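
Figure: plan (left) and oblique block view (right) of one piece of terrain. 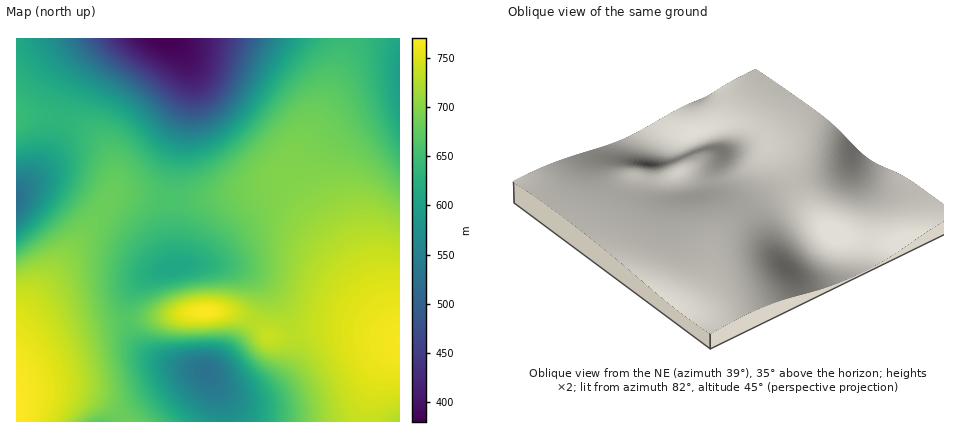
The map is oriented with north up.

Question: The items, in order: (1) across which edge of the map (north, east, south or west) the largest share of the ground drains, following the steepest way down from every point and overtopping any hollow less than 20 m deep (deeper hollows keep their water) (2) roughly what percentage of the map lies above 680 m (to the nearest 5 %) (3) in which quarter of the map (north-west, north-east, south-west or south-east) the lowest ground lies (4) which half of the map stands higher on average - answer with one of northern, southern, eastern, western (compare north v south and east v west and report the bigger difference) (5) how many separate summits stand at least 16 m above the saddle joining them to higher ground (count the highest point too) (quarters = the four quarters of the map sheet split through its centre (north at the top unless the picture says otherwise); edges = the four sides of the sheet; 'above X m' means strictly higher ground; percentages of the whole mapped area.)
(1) Drainage is mainly to the north: more ground falls towards that edge than towards any other.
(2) About 45 % of the map lies above 680 m.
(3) The lowest ground is in the north-west quarter.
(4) The southern half stands higher on average than the northern half.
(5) Counting only tops that stand 16 m proud, the map has 3 summits.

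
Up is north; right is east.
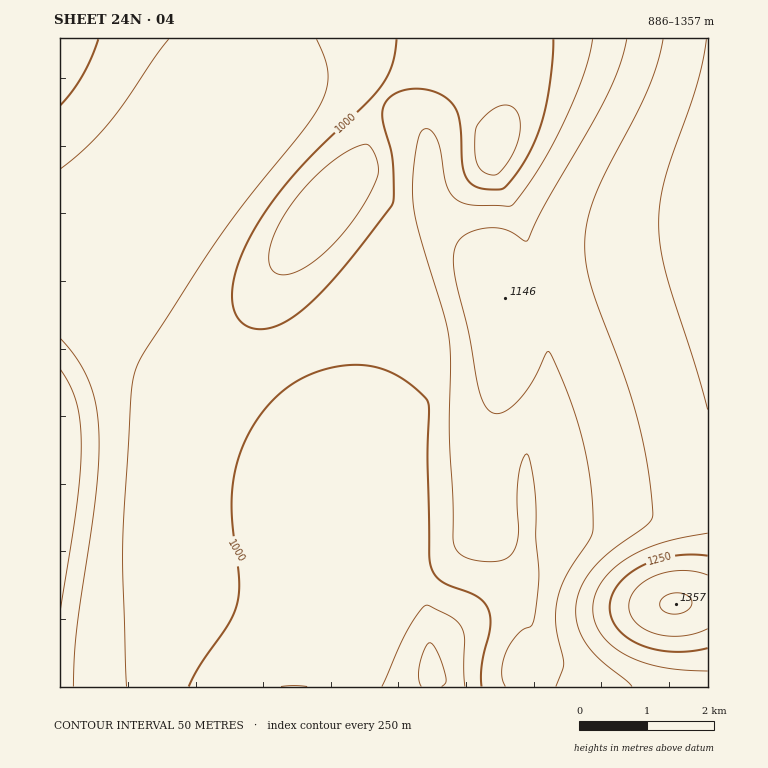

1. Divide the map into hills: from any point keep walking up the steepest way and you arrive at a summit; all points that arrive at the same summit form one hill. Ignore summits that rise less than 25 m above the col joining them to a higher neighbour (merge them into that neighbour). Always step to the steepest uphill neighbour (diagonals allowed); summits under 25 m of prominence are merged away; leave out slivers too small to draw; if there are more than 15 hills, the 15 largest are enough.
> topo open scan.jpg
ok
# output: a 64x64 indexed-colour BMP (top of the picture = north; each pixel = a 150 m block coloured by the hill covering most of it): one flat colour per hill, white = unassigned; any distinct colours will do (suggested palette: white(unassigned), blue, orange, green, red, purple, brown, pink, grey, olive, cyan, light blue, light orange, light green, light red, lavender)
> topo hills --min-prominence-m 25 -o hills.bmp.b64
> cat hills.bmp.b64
<image width="64" height="64" href="data:image/bmp;base64,Qk12CAAAAAAAAHYAAAAoAAAAQAAAAEAAAAABAAQAAAAAAAAIAAATCwAAEwsAABAAAAAAAAAA////ALR3HwAOf/8ALKAsACgn1gC9Z5QAS1aMAMJ34wB/f38AIr28AM++FwDox64AeLv/AIrfmACWmP8A1bDFABERERERERERERERERREREREREREREREREREREREREREERERERERERERERERFEREREREREREREREREREREREREQREREREREREREREREURERERERERERERERERERERERERBERERERERERERERERFEREREREREREREREREREREREREEREREREREREREREREUREREREREREREREREREREREREQRERERERERERERERERRERERERERERERERERERERERERBERERERERERERERERFEREREREREREREREREREREREREERERERERERERERERERREREREREREREREREREREREREQRERERERERERERERERFERERERERERERERERERERERERBEREREREREREREREREUREREREREREREREREREREREREERERERERERERERERERFEREREREREREREREREREREREQREREREREREREREREREURERERERERERERERERERERERBERERERERERERERERERREREREREREREREREREREREREEREREREREREREREREREUREREREREREREREREREREREQRERERERERERERERERERRERERERERERERERERERERERBERERERERERERERERERFEREREREREREREREREREREREEREREREREREREREREREUREREREREREREREREREREREQRERERERERERERERERERFERERERERERCIiIiIiIiIiIhERERERERERERERERERETMzMzMzMzMzIiIiIiIiIiIiERERERERERERERERERETMzMzMzMzMzMiIiIiIiIiIiIRERERERERERERERERERMzMzMzMzMzMyIiIiIiIiIiIhERERERERERERERERERMzMzMzMzMzMzIiIiIiIiIiIiEREREREREREREREREREzMzMzMzMzMzMiIiIiIiIiIiIREREREREREREREREREzMzMzMzMzMzMyIiIiIiIiIiIhERERERERERERERERETMzMzMzMzMzMzIiIiIiIiIiIiERERERERERERERERETMzMzMzMzMzMzMyIiIiIiIiIiIRERERERERERERERERMzMzMzMzMzMzMzIiIiIiIiIiIhERERERERERERERERMzMzMzMzMzMzMzMiIiIiIiIiIiEREREREREREREREREzMzMzMzMzMzMzMyIiIiIiIiIiIREREREREREREREREzMzMzMzMzMzMzMzMiIiIiIiIiIhEREREREREREREREzMzMzMzMzMzMzMzMyIiIiIiIiIiERERERERERERERETMzMzMzMzMzMzMzMzIiIiIiIiIiIRERERERERERERETMzMzMzMzMzMzMzMzMiIiIiIiIiIhERERERERERERERMzMzMzMzMzMzMzMzMyIiIiIiIiIiERERERERERERERMzMzMzMzMzMzMzMzMzIiIiIiIiIiIREREREREREREREzMzMzMzMzMzMzMzMzMiIiIiIiIiIhERERERERERERETMzMzMzMzMzMzMzMzMyIiIiIiIiIiERERERERERERERMzMzMzMzMzMzMzMzMzIiIiIiIiIiIREREREREREREREzMzMzMzMzMzMzMzMzMiIiIiIiIiIhERERERERERERETMzMzMzMzMzMzMzMzMyIiIiIiIiIiERERERERERERERMzMzMzMzMzMzMzMzMyIiIiIiIiIiIRERERERERERERETMzMzMzMzMzMzMzMzIiIiIiIiIiIhERERERERERERERMzMzMzMzMzMzMzMzMiIiIiIiIiIiERERERERERERERETMzMzMzMzMzMzMzMiIiIiIiIiIiIREREREREREREREREzMzMzMzMzMzMzMyIiIiIiIiIiIhERERERERERERERERMzMzMzMzMzMzMyIiIiIiIiIiIiERERERERERERERERETMzMzMzMzMzMzIiIiIiIiIiIiIRERERERERERERERERMzMzMzMzMzMzMiIiIiIiIiIiIhERERERERERERERERETMzMzMzMzMzMiIiIiIiIiIiIiEREREREREREREREREREzMzMzMzMzMyIiIiIiIiIiIiIRERERERERERERERERERMzMzMzMzMyIiIiIiIiIiIiIhERERERERERERERERERETMzMzMzMzIiIiIiIiIiIiIiERERERERERERERERERERMzMzMzMzMiIiIiIiIiIiIiIREREREREREREREREREREzMzMzMzMyIiIiIiIiIiIiIhERERERERERERERERERETMzMzMzMzIiIiIiIiIiIiIiERERERERERERERERERERMzMzMzMzMyIiIiIiIiIiIiIRERERERERERERERERERETMzMzMzMzIiIiIiIiIiIiIhERERERERERERERERERERMzMzMzMzMiIiIiIiIiIiIiERERERERERERERERERERETMzMzMzMyIiIiIiIiIiIiIREREREREREREREREREREREzMzMzMzIiIiIiIiIiIiIhERERERERERERERERERERERERMzMzIiIiIiIiIiIiIiERERERERERERERERERERERERERMzMiIiIiIiIiIiIiIRERERERERERERERERERERERERETMiIiIiIiIiIiIiIhEREREREREREREREREREREREREREyIiIiIiIiIiIiIi"/>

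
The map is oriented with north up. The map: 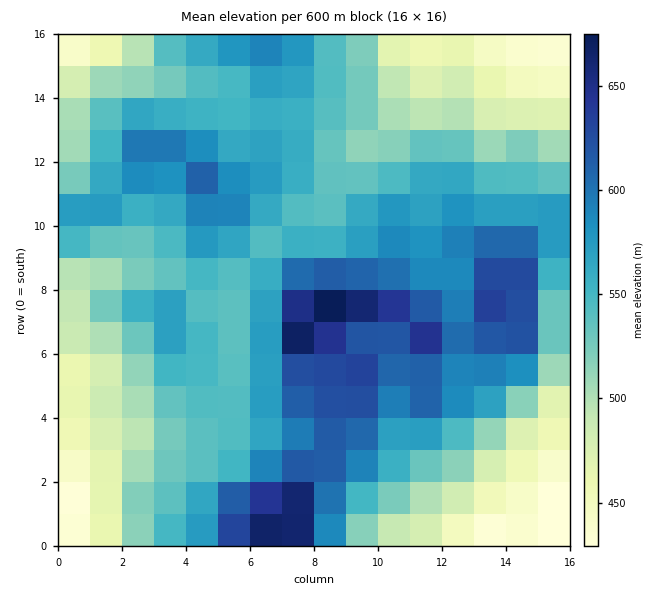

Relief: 420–690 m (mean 550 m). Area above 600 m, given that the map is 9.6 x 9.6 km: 15.6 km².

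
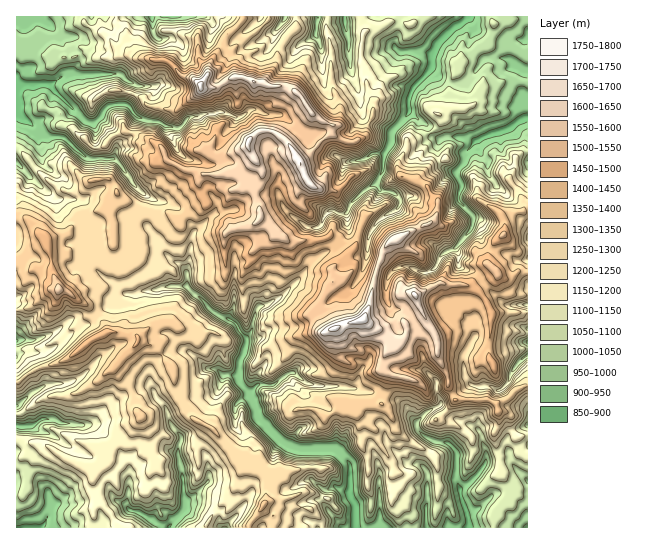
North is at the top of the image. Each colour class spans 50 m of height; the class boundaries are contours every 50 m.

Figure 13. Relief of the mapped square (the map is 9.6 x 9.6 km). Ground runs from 890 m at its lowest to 1790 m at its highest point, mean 1250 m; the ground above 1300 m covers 38.4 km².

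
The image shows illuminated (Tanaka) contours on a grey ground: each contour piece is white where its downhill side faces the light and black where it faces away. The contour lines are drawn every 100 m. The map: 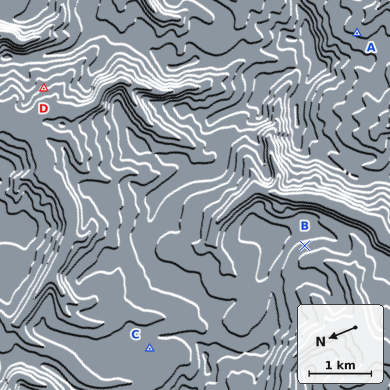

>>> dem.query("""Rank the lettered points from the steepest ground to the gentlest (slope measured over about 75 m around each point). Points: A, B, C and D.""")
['D', 'B', 'A', 'C']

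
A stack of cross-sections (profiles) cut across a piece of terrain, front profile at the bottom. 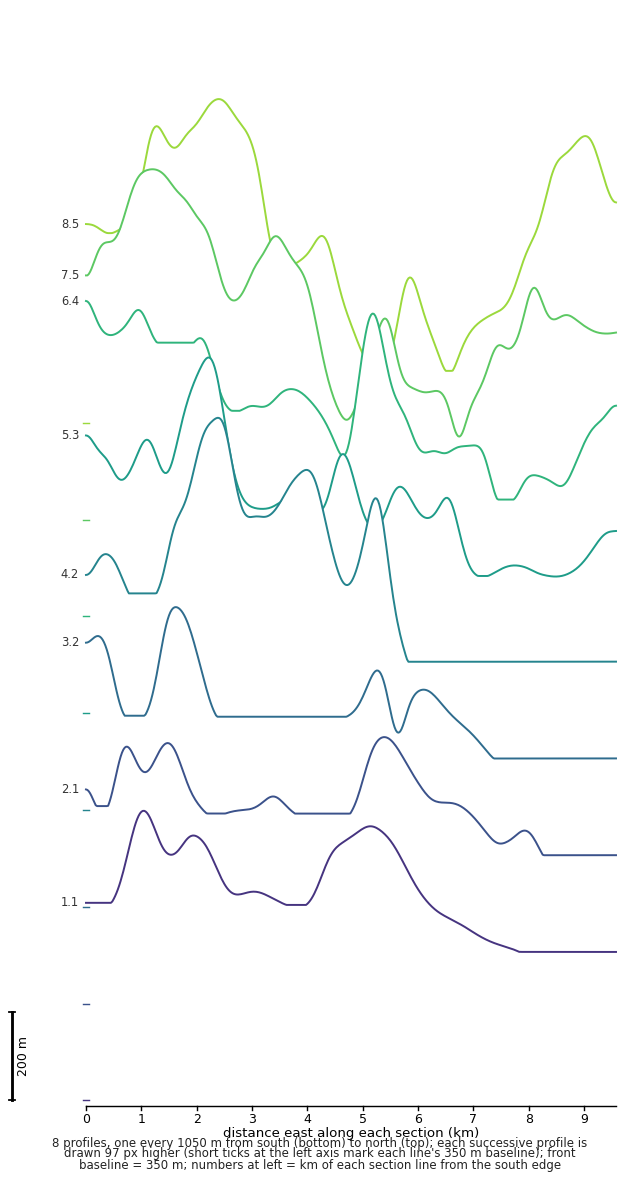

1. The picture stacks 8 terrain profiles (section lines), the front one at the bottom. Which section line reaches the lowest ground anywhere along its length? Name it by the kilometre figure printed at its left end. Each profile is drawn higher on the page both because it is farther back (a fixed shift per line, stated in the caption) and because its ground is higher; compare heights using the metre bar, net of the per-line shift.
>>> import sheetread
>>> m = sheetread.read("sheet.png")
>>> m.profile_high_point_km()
8.5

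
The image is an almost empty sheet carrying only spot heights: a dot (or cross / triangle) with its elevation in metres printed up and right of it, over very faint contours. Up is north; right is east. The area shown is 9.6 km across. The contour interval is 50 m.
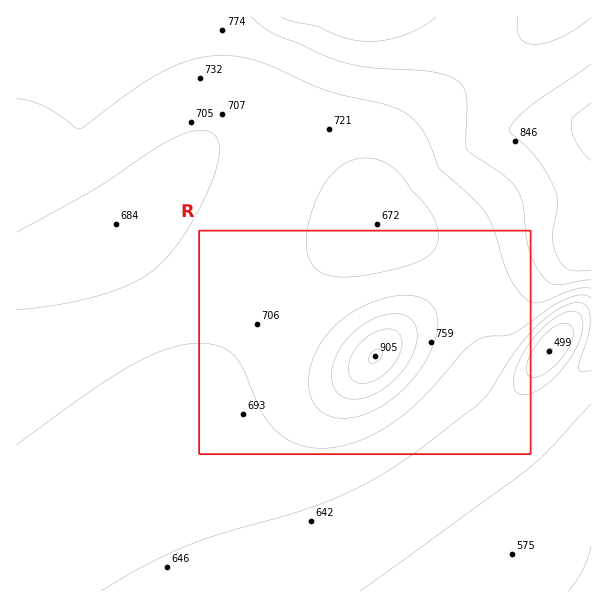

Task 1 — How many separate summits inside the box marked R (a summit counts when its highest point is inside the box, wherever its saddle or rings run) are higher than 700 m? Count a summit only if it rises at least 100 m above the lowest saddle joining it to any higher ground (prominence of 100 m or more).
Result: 1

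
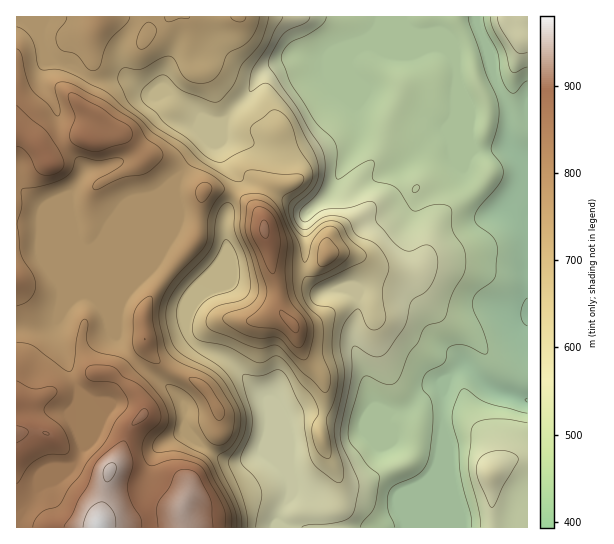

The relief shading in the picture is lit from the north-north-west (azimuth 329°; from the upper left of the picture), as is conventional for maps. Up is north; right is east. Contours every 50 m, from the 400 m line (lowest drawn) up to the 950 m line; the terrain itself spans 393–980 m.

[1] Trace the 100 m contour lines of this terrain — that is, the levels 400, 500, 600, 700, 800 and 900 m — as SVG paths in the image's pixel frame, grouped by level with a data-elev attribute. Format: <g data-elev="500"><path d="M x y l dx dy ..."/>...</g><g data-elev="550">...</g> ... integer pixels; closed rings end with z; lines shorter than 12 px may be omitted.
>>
<g data-elev="400"><path d="M527 326l-4-4-2-8 2-9 4-7"/></g><g data-elev="500"><path d="M360 527l3-5 11-15 5-29-1-4-12-11-15-19-2-6 1-19 11-37 2-5 3-1 20 8 7 0 4-2 4-7 8-21 9-12 6-13 5-4 12-3 5-5 6-23 12-21 2-15-3-11-11-17 0-19-3-5-14-1-17 6-5-1-18-23-6-3-12-2-4-3 1-16-1-3-8 2-24 16-4 1-1-6 1-20-2-10-4-6-16-15-22-35-12-29 2-7 6-7 29-16 6-6 2-5"/><path d="M527 423l-20-4-17 0-12 3-6 5-3 42 10 42 2 16"/><path d="M412 191l2 2 3-1 2-3 0-3-2-1-3 1z"/><path d="M490 17l2 10 13 23 6 21 4 2 12-6"/></g><g data-elev="600"><path d="M256 527l6-29-1-8-6-12-12-12-2-5 1-7 9-20 1-12-1-11-8-28 0-8 3-1 15 2 17-6 7 4 18 37 2 22 7 28 5 6 16 13 5 3 3-1 2-4 0-9-7-26-2-13 10-52 0-11-4-20 1-14 5-12 8-10 4-2 3 2 5 14 4 4 7 1 6-5 3-8-4-27 7-21-2-10-8-11-6-6-16-7-3-4-4-9-4-4-11-2-9 0-7 4-10 8-4 2-6-3-4-6-2-8 2-7 16-15 6-10 2-11-3-12-22-44-21-27-4-3-4-1-14 8-1 0-1-2 4-20 14-22 16-30"/></g><g data-elev="700"><path d="M242 527l-1-10-2-10-18-38-3-11 1-4 11-7 7-10 4-15-2-12-12-24-8-10-9-7-27-14-9-9-4-9-4-18 0-9 3-9 10-18 30-32 4-9 2-20 3-10 5-8 7-1 4 7 1 23 12 29 3 27-3 6-4 4-24 6-7 5-5 8 0 8 6 5 41 16 8 1 11-3 5 1 24 26 11 9 9 10 4 1 3-5 2-9-8-24 0-31-3-5-10-9-5-7-3-8 0-10 1-4 3-3 16-3 20-11 6-6 1-7-12-21-4-3-6 0-6 4-8 9-5 19-3 4-3-4-3-16-12-23-5-18 2-6 17-10 3-6-2-4-4-1-20 0-27-4-5 1-3 8-2 2-11-2-28-17-19-18-26-16-24-21-6-8-9-21 2-7 3-3 18 1 20-11 8-2 5 3 8 15 7 7 10 2 11-1 9-9 9-19 15-8 8-8 6-11 2-10"/></g><g data-elev="800"><path d="M232 527l0-10-3-10-24-45-7-4-19-6-21 1-5-3 0-4 1-5 12-12 2-7 0-8-4-11-14-18-24-25-8-3-20-5-8-5-3-8 1-14-2-6-4 2-2 5-4 13-2 25-1 5-3 2-7-2-29-23-8-3-9-1"/><path d="M217 419l2 2 3-2 3-8-14-22-4-6-6-4-7-2-5 1 2 4 14 16z"/><path d="M154 363l5 0 1-2-7-39 0-23-3-3-9 6-6 9-2 32 1 7 4 5z"/><path d="M297 347l4 0 2-3 3-9 1-8-2-8-13-16-4-9-3-21 2-27-1-11-7-17-6-10-11-7-11 0-2 1-2 4-2 25 11 26 10 28 1 8-5 12-14 13-2 4 7 4 20 2 6 2z"/><path d="M17 306l8-3 5-4 4-6 2-7-3-11-10-16-3-9-3-27 5-16 0-18 23-4 18-7 8-7 4-12 3-2 20 3 20-2 5 2 0 3-4 4-24 14-2 6 2 3 28-13 23-4 14-11 3-7-3-6-13-10-8-13-5-5-29-20-34-17-9-2-6 3-1 5 5 20-1 5-2 1-9-11-17-16-5-14-5-21-4-5"/><path d="M200 202l5-1 6-10 0-5-4-3-6 0-5 6 0 6z"/></g><g data-elev="900"><path d="M142 527l-1-9-8-13-5-12 0-10 5-21-6-18-4-3-10 6-16 15-10 24-8 12-7 16-8 13"/><path d="M213 527l-1-22-3-10-12-21-4-3-8-2-6 1-4 3-6 14-11 15-2 8 2 17"/><path d="M17 443l7-5 4-5-2-4-9-3"/><path d="M44 434l3 1 2-1-4-3-2 2z"/><path d="M132 425l5-1 9-6 2-4-1-4-2-1-4 2-8 10z"/><path d="M264 238l4-1 1-7-2-7-4-3-2 3-1 7 1 4z"/></g>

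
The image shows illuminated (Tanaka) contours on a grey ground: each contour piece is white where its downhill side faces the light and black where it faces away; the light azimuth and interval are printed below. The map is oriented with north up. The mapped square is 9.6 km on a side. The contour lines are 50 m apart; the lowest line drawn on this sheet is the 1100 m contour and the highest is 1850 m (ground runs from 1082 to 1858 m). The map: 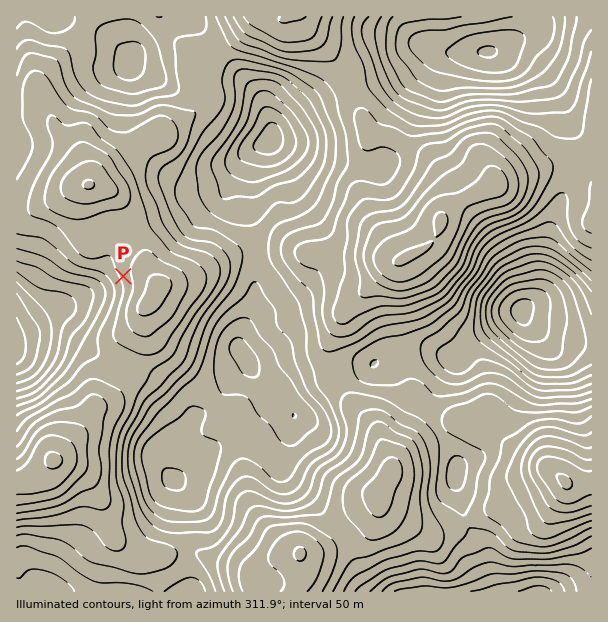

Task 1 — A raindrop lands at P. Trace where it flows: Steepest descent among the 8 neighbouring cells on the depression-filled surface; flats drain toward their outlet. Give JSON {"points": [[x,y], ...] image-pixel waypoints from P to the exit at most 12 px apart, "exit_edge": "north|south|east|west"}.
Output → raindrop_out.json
{"points": [[123, 276], [111, 285], [99, 290], [87, 294], [75, 302], [63, 305], [51, 312], [39, 324], [27, 332], [17, 332]], "exit_edge": "west"}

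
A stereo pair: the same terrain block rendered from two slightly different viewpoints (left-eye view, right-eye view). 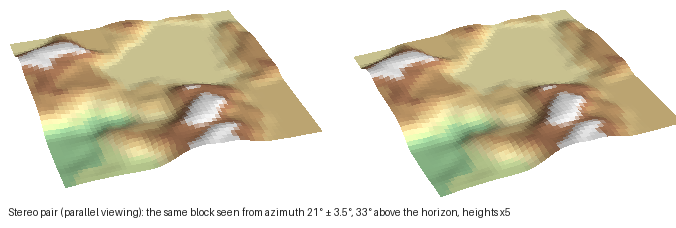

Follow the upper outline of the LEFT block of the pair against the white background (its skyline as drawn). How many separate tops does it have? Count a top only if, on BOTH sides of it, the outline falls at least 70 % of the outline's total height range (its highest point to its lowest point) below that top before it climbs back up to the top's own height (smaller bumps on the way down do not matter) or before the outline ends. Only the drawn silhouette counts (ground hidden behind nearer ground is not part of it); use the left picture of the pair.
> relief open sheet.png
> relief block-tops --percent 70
0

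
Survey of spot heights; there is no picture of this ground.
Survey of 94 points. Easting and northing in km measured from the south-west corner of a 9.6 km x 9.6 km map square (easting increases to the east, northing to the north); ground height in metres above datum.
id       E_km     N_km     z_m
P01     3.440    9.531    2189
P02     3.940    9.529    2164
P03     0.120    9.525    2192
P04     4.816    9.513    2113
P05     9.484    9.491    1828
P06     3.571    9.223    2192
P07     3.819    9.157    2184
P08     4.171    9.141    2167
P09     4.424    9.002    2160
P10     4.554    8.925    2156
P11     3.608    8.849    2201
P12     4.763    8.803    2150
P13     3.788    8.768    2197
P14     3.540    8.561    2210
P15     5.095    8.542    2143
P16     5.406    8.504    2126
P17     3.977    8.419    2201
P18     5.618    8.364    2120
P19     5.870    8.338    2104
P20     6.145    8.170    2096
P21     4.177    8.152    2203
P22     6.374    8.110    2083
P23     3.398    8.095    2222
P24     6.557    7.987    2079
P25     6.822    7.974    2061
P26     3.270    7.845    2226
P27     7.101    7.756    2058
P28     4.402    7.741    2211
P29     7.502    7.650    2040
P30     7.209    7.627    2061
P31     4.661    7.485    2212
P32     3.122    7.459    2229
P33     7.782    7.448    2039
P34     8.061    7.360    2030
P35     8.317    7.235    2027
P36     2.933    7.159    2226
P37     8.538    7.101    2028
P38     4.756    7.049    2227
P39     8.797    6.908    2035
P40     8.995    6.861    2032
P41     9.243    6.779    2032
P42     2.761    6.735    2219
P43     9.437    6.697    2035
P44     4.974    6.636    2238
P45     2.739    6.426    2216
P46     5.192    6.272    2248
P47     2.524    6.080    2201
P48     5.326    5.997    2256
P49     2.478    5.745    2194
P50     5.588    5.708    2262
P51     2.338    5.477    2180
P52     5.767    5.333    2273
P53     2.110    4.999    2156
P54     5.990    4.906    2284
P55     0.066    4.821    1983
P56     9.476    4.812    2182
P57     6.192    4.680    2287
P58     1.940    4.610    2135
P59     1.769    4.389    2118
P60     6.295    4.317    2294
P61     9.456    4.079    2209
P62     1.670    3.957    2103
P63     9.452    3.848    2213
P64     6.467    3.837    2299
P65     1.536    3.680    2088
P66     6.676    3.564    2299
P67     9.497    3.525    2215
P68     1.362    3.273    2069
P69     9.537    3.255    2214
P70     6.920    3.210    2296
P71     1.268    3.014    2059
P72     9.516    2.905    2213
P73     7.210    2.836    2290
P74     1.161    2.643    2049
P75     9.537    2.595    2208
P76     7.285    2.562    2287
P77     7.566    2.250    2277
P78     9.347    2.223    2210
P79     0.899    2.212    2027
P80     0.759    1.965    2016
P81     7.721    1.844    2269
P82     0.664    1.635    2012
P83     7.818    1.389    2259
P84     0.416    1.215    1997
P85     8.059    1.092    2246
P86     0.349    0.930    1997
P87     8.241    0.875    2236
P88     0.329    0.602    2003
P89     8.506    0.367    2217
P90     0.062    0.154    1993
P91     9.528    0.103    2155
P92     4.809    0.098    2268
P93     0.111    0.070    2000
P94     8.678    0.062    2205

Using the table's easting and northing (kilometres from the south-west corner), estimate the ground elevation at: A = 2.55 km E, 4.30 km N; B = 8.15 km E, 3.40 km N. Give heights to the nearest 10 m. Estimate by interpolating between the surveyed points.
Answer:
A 2180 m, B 2260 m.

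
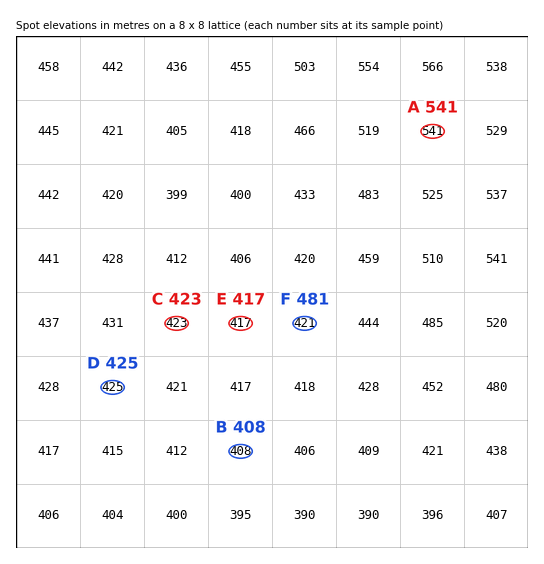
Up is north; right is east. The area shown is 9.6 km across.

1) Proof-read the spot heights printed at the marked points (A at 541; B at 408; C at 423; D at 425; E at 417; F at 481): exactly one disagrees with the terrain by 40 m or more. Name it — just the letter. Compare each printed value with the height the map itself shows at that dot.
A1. F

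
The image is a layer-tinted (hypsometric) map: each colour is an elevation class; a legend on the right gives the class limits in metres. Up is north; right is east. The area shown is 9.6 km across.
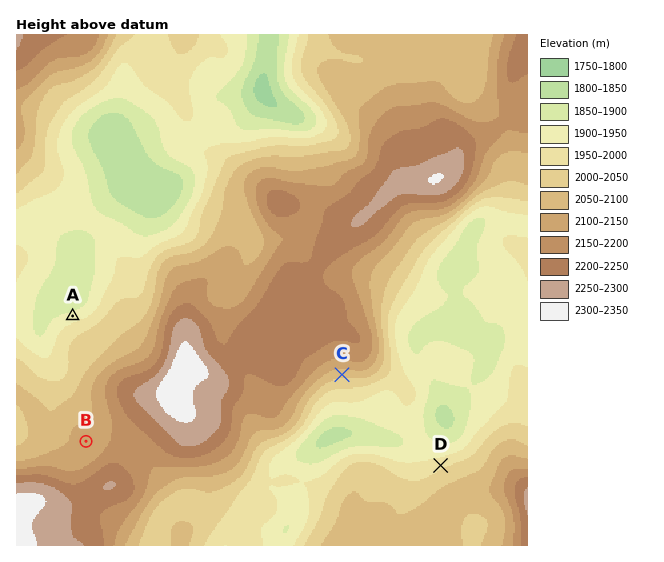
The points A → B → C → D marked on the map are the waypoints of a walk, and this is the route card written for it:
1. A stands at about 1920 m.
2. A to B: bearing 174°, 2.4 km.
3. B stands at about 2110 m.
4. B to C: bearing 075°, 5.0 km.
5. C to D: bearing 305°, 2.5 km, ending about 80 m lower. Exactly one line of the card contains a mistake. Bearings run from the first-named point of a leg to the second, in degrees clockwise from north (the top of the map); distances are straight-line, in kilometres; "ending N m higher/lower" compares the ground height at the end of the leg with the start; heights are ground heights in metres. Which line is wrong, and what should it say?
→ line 5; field bearing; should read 133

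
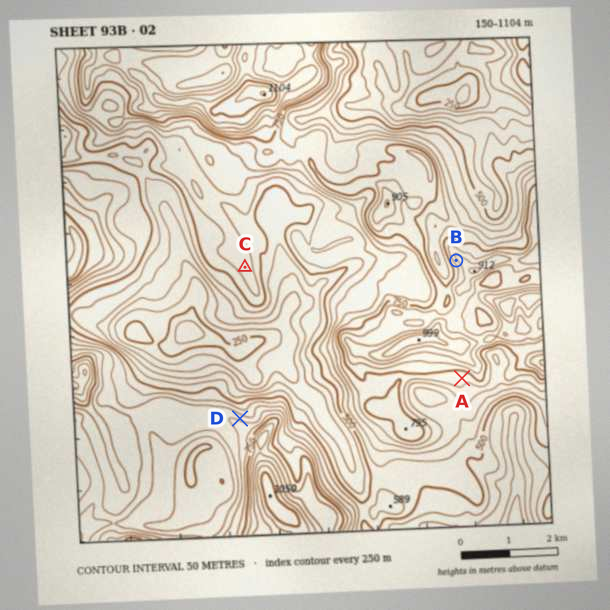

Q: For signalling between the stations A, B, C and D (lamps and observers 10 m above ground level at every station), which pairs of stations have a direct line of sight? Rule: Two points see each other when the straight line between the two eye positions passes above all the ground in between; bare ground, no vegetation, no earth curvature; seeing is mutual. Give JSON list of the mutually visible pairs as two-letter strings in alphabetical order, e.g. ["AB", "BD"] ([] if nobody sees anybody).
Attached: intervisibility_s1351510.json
["BC", "CD"]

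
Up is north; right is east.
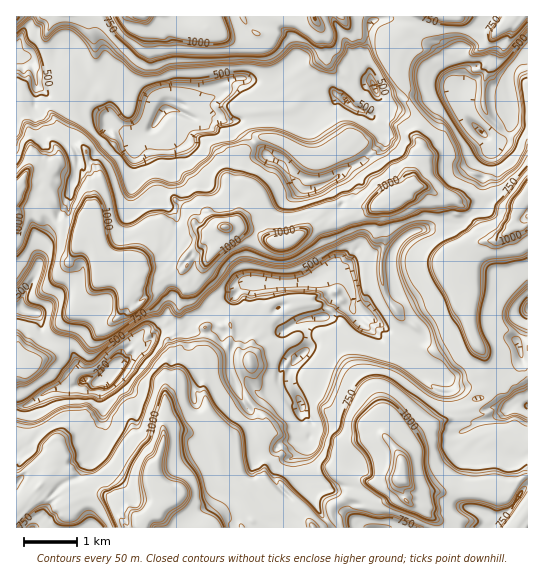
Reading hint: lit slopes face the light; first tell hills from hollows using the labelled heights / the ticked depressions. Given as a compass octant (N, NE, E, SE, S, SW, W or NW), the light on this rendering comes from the NW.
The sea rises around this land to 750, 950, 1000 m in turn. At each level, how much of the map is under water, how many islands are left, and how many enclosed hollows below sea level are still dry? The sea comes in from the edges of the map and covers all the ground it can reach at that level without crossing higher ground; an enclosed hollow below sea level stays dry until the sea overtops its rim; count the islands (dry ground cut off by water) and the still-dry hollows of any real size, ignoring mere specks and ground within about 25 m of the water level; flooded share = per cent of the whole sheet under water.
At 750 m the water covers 62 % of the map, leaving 0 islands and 0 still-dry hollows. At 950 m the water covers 89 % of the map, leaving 5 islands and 0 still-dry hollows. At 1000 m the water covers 90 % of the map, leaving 5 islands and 0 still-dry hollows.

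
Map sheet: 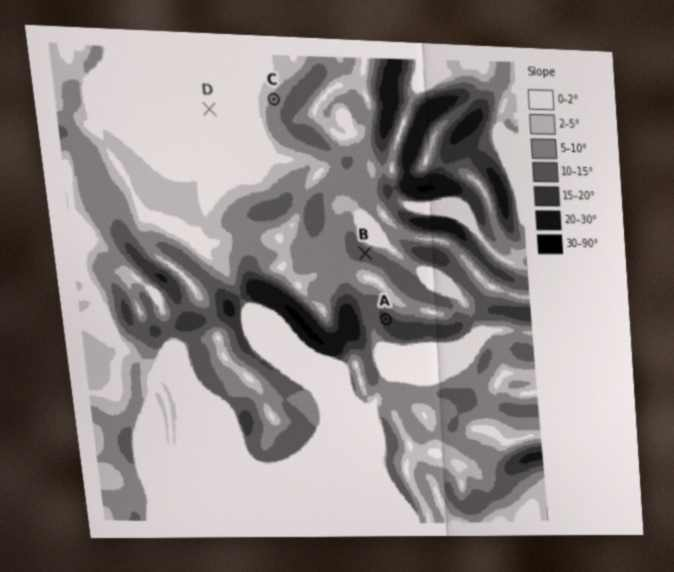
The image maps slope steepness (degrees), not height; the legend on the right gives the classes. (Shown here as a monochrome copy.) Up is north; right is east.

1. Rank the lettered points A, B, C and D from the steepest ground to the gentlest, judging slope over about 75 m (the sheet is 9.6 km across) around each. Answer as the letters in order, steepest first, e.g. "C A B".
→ A B C D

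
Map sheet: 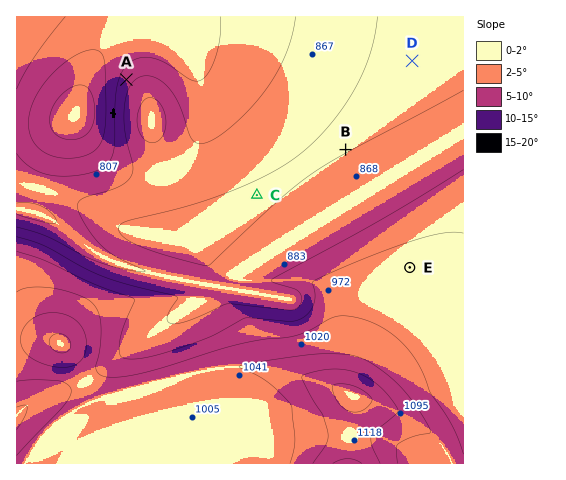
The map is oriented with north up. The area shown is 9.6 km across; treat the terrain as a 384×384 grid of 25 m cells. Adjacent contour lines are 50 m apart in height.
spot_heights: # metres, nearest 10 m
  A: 830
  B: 900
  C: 910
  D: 920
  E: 960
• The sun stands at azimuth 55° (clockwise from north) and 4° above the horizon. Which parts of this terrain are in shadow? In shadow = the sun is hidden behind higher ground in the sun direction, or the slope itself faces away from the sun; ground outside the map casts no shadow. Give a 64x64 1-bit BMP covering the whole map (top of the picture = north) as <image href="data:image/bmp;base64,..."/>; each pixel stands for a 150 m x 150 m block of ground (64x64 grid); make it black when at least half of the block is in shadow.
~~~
<image width="64" height="64" href="data:image/bmp;base64,Qk0+AgAAAAAAAD4AAAAoAAAAQAAAAEAAAAABAAEAAAAAAAACAAATCwAAEwsAAAIAAAAAAAAA////AAAAAAAAAAAAAAAAAAAAAAAAAAAAAAAAAA+AAAAAAAAAH+AAAAAAAAAf8AAAAAAAAB/8AAAAAAAAH/8AAAAAAAAf/wAAAAAAAD/+AADgAAAAf/wAAPgAAAA/+AAA/gAAAB/wAAD/AAAADwAAAP8AAAAAAAAA/gAAAAAAAAD+AAAAAAAAAHwAAAAAAAAAMAAAAAAAAAAAAAAAAAAAAAAAAAAAAAAAAAAAAAAAAAAAAAAAAIAAAAAAAAAD4AAAAAAAAA/wAAAAAAAAP/AAAAAAAAD/4AAAAAAP/AAAAAAAAP/wAAAAAAAH/+AAAAAAAB//wAAAAAAAf/wAAAAAAAD/gAAAAAAAAf4AAAAAAAAD+AAAAAAAAAfwAAAAAAAAD8AAAAAAAAAfgAAAAAAAABwAAAAAAAAAAAAAAAAAAAAAAAAAAAAAAAAAAAAAAAAAAHwAAAAAAAAB/4AAAAAAAAP/wAAAAAAAA//gAAAAAAAD/+AAAAAAAAf/4AAAAAAAB//AAAAAAAAD/8AAAAAAAAP/wAAAAAAAA/+AAAAAAAAB/4AAAAAAAAD/gAAAAAAAAP+AAAAAAAAAfwAAAAAAAAA+AAAAAAAAAB4AAAAAAAAAAAAAAAAAAAAAAAAAAAAAAAAAAAAAAAAAAAAAAAAAAAAAAAAAAAAAAAAAAAAAAAAAAAAAAAAAAA=="/>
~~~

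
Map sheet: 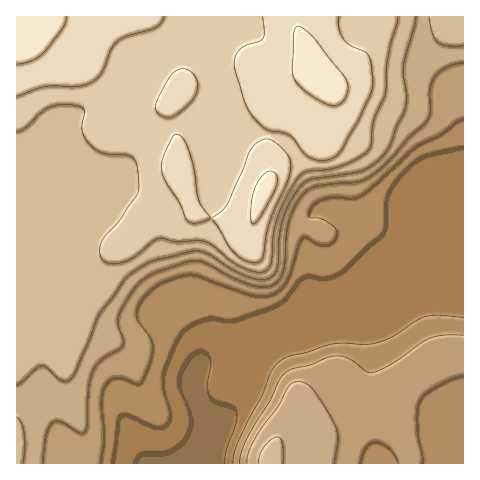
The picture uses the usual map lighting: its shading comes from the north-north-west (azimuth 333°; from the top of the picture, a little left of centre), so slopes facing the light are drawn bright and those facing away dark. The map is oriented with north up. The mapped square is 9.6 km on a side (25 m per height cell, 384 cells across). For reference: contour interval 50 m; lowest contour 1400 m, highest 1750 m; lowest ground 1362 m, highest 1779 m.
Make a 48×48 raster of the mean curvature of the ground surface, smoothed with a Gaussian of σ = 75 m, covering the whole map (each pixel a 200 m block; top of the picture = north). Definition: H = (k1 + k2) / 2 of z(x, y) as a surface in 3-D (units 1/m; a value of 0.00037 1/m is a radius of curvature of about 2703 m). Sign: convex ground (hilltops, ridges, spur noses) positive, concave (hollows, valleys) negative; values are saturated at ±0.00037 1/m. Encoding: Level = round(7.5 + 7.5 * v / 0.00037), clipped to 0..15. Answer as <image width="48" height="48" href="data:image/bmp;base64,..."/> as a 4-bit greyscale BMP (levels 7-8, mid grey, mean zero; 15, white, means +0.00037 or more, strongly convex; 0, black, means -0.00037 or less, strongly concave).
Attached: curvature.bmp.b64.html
<image width="48" height="48" href="data:image/bmp;base64,Qk32BAAAAAAAAHYAAAAoAAAAMAAAADAAAAABAAQAAAAAAIAEAAATCwAAEwsAABAAAAAAAAAAAAAAABEREQAiIiIAMzMzAERERABVVVUAZmZmAHd3dwCIiIgAmZmZAKqqqgC7u7sAzMzMAN3d3QDu7u4A////AMllVou4Q0VmZlVDSv/8l3iZhlZmeJqYd8llVYvJVEVnh2ZSJ9/8l3ial1VmeJmHd8llRozaZEV5qYdjA579qHial2VmeZh2d8llRpzJUzWLuodjAFvuuYiamGZ4mpdmZ7llV6y3M0e9yndkECfOypmZh3eKu5ZVZ5hlaLyVI3rNuGZmUySMyoiIdmiauoZVZ4hlabtzJZzblkV5hjFJzJd3ZWeImYZlVodVerpjJqy5ZDWKqFEn37d4ZVZneIdlVYZWi7hTNpunQjWKqWMm3+mallZ3eJmGVJdWrLdURpqXUzR5mHVGvtq9yXeIiKupdadWrbdVZ5qoZDRoiHZVeYi//JmZiJvNublmnLhniaqphkNXd2ZmZUSM25iZmIrO3Ll2m7l4m7upl1RXd2ZmZTNGh2Z3iImszJh3irl3mqqYmGVoiHVWd2Q0RERVZ4iZmXd3iqqHeHdniYZomXZVeIZVVVVEVniHd3d3iaqGZURFeZh3iYZUV4h2Z3ZlVWd2Znd3iJmYdTI0aKl3d3dlRXh3d4d2Znd2Znd3eImqqFMjR5mGVVVnU0Z2d3d3iHd3dnd3d4mrunUzNHh1MzWKciRnZ3d4iHd3d3d3d3iZmHZTIjVTI1jfoxR4dmZ4iHd3iHd3d3iIh3ZmUxIjR6//syWJh1VoiHZ4iId3d3eJq6h5ljElnf//kiaamGVomHZ3iIh3d3eL3tl5umNIz//8UTeaqXZomHd3d4iId3eK3uuIq5Z5zv/pMDeaqoZomXdnd3eId3d4m8yHnMqZqs7pIDiqqpd4mHd3d3d4d3ZmaLuWe9ypiL/6IBeZmph4iHd3iHd3d3ZlZ5l0WsuYdp/8QAV3eZh3h3d4iHd3d3dmZ4hTWbl2ZY3/cAFEV4dmd3d3iHd3d3d3d3dUe6dmVYz/swABJGZVZnd3d3d3d3d3dmdmrKdWVXv/+BABE2ZDRWZnd3d3d3d3dmZ5zaZmZWnv+1NVVplTI0VWZnd3d3d3dVaK3ZZmZVe+6njMqr2mMjNFZnd3d3eHdlV6y4ZnZmerl3v/2r77dDNFZnd2Z3iIdlVYqoZnd3iYZGrv2Yz/t0RWd4d2Z4iZmHZXmYd3h3d2Q2nNuGi9uXd4d5hmZ4mqqZd3iId3d2ZlRXm6mHZ4mZmZdphlVniZmZiIh3d3dmZ3Z4mYmpdVeqqpdZhkRFZ3iJmYh3d3dmeZmIh4m6dUaamZdphlRERFeJmZmId3dnirmHd4q6l1eZd4iJiHd3VFaJiJqph3dniql3eJqruoeIZWiYiImrqGZ3Z4qph3ZmiZh3iaqry4Z4ZVd3d4ms24VVVoqph2ZomZh4q6maunRXdUVYh3eKzJVERXmZh2aJqod6y6iJqnRGd1Q6qXZXm5ZERWiId2eKqGZ6y4d4q5ZFeIZbqYZVepdVVWd3d3eIhkWLuXZmipdVaJmZmZdlaJh2Z3d3d3d3ZEebqHVFaJdUV5vHial2Z4mZmIh3d3d2VWipiHVEablkRpq2ebuXZomqqYd3d3d2Znmod3VFjNt0Romg=="/>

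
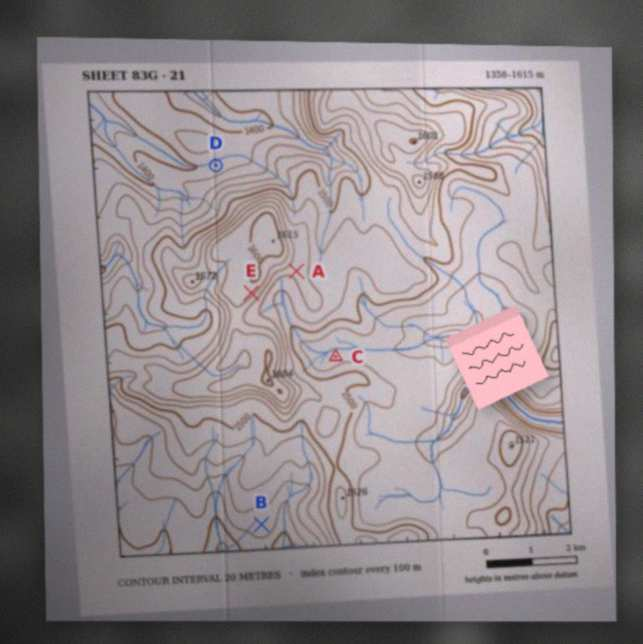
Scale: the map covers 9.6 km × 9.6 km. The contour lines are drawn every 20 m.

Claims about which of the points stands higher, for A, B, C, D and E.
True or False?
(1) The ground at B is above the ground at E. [False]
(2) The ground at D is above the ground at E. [False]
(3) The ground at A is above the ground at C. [True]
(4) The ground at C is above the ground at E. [False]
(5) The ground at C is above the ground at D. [True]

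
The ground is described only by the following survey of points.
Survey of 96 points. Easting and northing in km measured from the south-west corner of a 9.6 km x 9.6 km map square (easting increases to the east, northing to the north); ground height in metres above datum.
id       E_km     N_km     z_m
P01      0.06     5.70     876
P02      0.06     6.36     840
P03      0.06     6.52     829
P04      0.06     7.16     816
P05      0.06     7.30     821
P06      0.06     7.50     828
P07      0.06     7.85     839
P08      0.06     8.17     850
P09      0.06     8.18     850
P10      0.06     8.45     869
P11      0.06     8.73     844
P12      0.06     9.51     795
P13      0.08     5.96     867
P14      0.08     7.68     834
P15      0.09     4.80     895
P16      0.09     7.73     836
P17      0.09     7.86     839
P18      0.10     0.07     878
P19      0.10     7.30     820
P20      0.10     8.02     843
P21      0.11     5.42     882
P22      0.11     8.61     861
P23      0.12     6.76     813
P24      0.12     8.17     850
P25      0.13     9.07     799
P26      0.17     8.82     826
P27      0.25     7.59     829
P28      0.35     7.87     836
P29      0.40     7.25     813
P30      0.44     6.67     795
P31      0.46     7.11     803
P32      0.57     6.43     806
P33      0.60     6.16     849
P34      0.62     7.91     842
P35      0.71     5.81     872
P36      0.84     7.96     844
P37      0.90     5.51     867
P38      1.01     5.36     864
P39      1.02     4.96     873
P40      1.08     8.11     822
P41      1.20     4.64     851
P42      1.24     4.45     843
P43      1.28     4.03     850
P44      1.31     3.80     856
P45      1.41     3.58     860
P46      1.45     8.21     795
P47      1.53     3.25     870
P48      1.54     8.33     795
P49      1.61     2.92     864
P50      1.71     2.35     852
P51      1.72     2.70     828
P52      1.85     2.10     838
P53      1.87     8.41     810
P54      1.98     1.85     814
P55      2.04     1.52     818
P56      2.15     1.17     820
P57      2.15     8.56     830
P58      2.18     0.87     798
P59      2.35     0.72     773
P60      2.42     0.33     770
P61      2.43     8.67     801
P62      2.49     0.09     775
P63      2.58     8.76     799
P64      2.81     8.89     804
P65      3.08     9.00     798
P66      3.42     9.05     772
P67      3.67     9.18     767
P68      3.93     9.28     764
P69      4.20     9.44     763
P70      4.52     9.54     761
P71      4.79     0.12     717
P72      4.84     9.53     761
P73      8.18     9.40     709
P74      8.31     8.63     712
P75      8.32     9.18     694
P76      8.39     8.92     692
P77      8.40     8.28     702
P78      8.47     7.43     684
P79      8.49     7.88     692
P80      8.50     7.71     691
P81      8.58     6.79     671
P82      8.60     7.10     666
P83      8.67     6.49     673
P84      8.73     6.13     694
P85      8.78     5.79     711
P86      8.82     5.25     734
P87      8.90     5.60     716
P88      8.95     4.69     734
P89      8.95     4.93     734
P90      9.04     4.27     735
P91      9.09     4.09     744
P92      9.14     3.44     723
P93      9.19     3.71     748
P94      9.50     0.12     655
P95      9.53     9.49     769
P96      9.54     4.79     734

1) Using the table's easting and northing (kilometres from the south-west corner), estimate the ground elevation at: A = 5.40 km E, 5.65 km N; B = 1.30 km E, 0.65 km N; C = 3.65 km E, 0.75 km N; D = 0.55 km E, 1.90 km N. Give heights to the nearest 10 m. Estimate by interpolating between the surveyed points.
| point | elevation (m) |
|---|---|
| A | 750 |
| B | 810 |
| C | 750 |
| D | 830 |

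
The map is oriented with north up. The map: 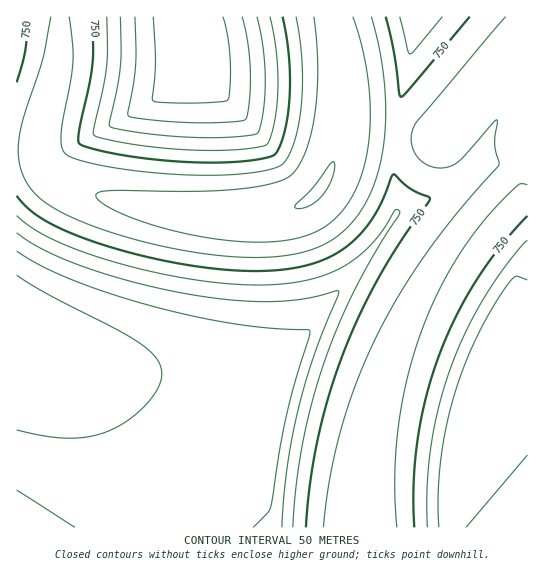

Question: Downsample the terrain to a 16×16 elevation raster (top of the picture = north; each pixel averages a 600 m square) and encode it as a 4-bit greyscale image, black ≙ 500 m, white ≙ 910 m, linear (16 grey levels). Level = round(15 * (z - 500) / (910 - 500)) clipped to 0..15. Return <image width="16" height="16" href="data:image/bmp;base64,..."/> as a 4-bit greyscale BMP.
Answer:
<image width="16" height="16" href="data:image/bmp;base64,Qk32AAAAAAAAAHYAAAAoAAAAEAAAABAAAAABAAQAAAAAAIAAAAATCwAAEwsAABAAAAAAAAAAAAAAABEREQAiIiIAMzMzAERERABVVVUAZmZmAHd3dwCIiIgAmZmZAKqqqgC7u7sAzMzMAN3d3QDu7u4A////AEMzMzRqzJVWMzMzM2rMlVYiIiMzWcyVVREiIjNJvKZVERIiIzi8p1UREiIzNqu4VREiM0RFm7plI0Vmd3Z6u4ZGeaq7uoi7p4q83e7tuJu6vN3d3e/ZmrvLqpmZvuu7vLt1VEWt67y8u4QhJJ3rq8yrlSAUneuKvKuVECWd2nmr"/>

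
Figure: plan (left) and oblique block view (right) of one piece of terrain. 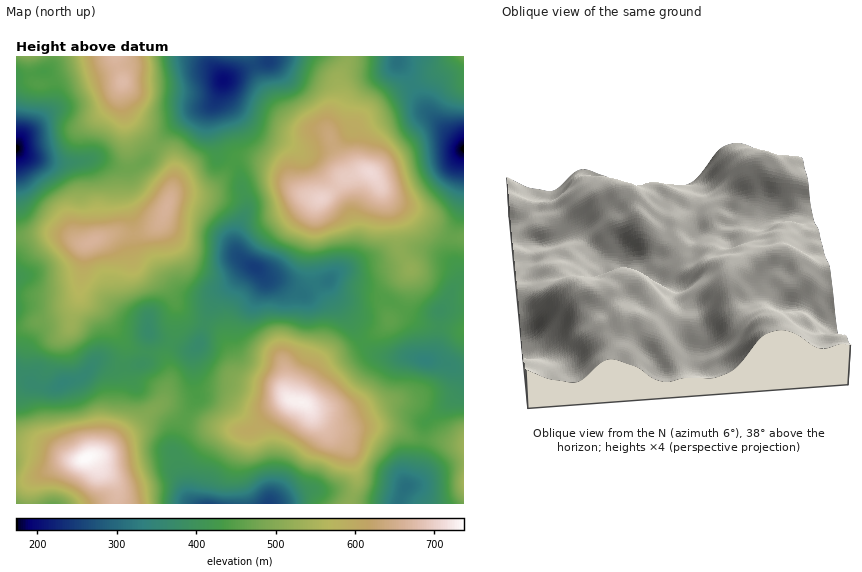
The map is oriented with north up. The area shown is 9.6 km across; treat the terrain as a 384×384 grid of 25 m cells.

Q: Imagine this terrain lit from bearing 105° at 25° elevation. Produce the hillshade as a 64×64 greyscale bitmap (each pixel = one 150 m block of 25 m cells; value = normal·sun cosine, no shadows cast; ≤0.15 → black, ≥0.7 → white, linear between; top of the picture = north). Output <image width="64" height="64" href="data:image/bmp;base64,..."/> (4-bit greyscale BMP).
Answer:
<image width="64" height="64" href="data:image/bmp;base64,Qk12CAAAAAAAAHYAAAAoAAAAQAAAAEAAAAABAAQAAAAAAAAIAAATCwAAEwsAABAAAAAAAAAAAAAAABEREQAiIiIAMzMzAERERABVVVUAZmZmAHd3dwCIiIgAmZmZAKqqqgC7u7sAzMzMAN3d3QDu7u4A////AGirqGQzRWaJvO//7LqZiImauXZCIkQzR6zu25ZVVDMzZ5qoZURWd4q97//sqIh4mavKhkM0VUNFnO7cp2VUIRJWiZh2VWeIms3u7duYd3iJrMuGVEZlREWM7tyoZVMgADRnh2ZmZ5mrzd7cuoh3d4mry5dkVnVVZoz/7Kh2VCEAI0VmZmd4mrzd3cuYiId2eJu6mHVWdlZ3nf/sqHdkMhAjNERFZ4iavd3dyoh3d3Z4mrqYdUZ2Vnm+/+24d3VDIkRDMzRWiJrN7u25h3d3ZmeJu5hlRndneb7+7bmHdVRDVEMjREVoms3u7bmHZmZmZnmrmGVFZ3iJve7duYh2VURVRDNERFeJvN7tuYdlZlVWeaqYZVVmiJms3dy5iHZVRFVUQ0REVnirzdy6h2VVVFZ4mZdlVneJmazN3KmYdlVEREVEMzRFZ5q7u7qHZURERneIh2VWiJmZq7zMupl2VUNERFQzM0RWiZmqqYhlRERFVndmZWeJmZmqu8y6qYZlREREVUQzNGZ3iImpmHVEREREVVVmZ4qqqqq7u6qZmHZVVUVVVEM0Zmd2Z5mZhlRERDNERGd4maqqqru6qZmZl2ZmVmVVQzRmd3ZWeZmXZUREMiI0Z3iZmaqqu6mZmZqph3d3dlVUNFZ3dkVomZhlRFQyERRneJmZqpmqmImYmqmIiHiIZlU0Vnd2RGeZl2VVVTIQFGeImZmqmZmYeIiJqYiIeJmHdkRWd3ZUV5mXZUVlMhAUZ4iZmaqpmYd3d4iYiIh3iZiIZVZ3dlRWiZdURWZCESRniJmaq6mIiHd3d4h3eId4iZmGVniHZUaJh1Q0ZkIRFHiIiaq7qZmZh4h2d3d4h3eJq5dmeIh2VomHVDRWQhEkeZiJq7upmZmZiHZndnd3Z5q7qHZniHZnmZdUNGZCESR5mIiru6mZmqmYh3dmd2Vnmry5h3iZhmeJmGRFZkIRJHiHeIq6mImaqpiIdmZ3ZVZ5vLqIiaqGVompdEZ2UxEkZ3ZniamHeJmqmZh2Znd2VWisupiaqoZWeJmFVndkISRndlZ4mHZniaqZmHZVVndlV5u6mZq7llZ4mYdmd3UyNGd2VXeHZlZ4mZmZdlVFZmVXmqqqqruWVnial2Z4hkNFVnZVZ2ZmVWeJmal2ZUVVVVaJqqu7u5dVeaqYd4iXVWZmZlVWZVVWZ4iaqYZmVVVEVnmqqqu7qGZ5q6h3iJh2Z2Z2VVZVVVZ3eIq6l2ZVZURFeaqpmrupiIm7qYiImYZmZ3dlZVVEVnd3iauoZlVVREVoqpmZq7qZmry6mYiZl2VWd3dlRERWdniJq7l2VVQzRGiZmIiau6mZvMuqmYmHZVVniHUzRFVmZ5mruodmVDM0aJmYiJq7qpms3LupmIdmVWeJhkM0RVVniqu6mHdkMzRYmpiHiruqqazdzLmYdmVVaJmYZDNFVVaKu6qYZmVDNFiamIiKqqqqvO7sqYh2ZUVomql2REVVZ4mqqYhmZUM0V5qZmZmpmaq97/25d2ZlVWiaqYdlVVV4iaqZiGZUQ0RniamZiZmZq87//bhlVWVWZ5u6mHd2ZniZmpiIZUMzRWZ4mZmIiZmr3v/tuFREVVZnm7uph3iHiZmqmIdUMjNFZmeImId4mrze/+ynUzREVmeKu7qXeJmZmqqpd0MhI0VmZmd4dmaJvN7u7KhTMzNFZoq7uph4mZqqqqqHQxEjRWZmZWdlVnm83d7cuWMSIzRWiruqmHiJq7u7u5hDECNGdmZlVVRFaL3czdy6hBASNFaKu7mHd4mru7u7qUMQE0Z2ZnZlQzRXvdzMzLuVEAEjVnmruXd3iqu8y7uoQxACRnZmd2ZDIkas3Lu7upYgACRmeJu5h2eau8zLu5hDEAEkZmZ3dlMRJYvMu7u6hSABJGZ3iZmHZ5vM3cu6mEMRERJGZmZ3ZCEUesy6qrl0EAE1Zmd3iId3m93d3LmHQxEiEjVVVndkIRNqvMqJqXQQAkVVZmZ3d3is3u7duYdDIRIzRERFZ3ZCAlm8yoeIZCECVmVURWdneaze/u3Kh1QyEjVVVERnh2MSWKvKh3dkMhJXdkRFZmZ4rN7//tuYVDISRnd1RFeJdTNYmqqHd2QyIkZ2VFVVZ3eb3v/+3KlEMhE1eIdUV5mHVWiZmHZmZUMjRWZVZmZnd5vN7v7culQiESR4h2VomZh2eamGVVZlQyNFVmZoh2d4m8zN7cy7ZSEAFGiHZWiqqpiJqYZEVVQyI0RGZnmYd4mszLzcy7t2QgADVmd2aKu7uqmZdkRERDIiM0VmeZiImrzdu7u6qodTEBI0VmZoq8zMy6l2VEMyISMyNFZ4mImqve3Kqqmah3ZDIiI1Vnm8zd3duYdUQyERIzMjRXiHeKvN7sqZiIl4h3VDIiNFebze7e3KmGVDEREjMzM0aId4m83dyph3iHeIh1QyIjV5rO/+7cuphlMREjMzIjRXiIiKzMy6h2Z3d4iIZDIiNXms7//ty7qHUyEiNEISJFZ4mZq7upmHZmZmeIhkMiM0aazv/+3Lu5dTISNEQhEjVniqqqqph3dlVWZ3d2QhI0RovO7+7curqGQyNEQyEBNWiavLqYh2Z2ZVZ4h2VCEkVWis7//ty6qodURWUyEREkaJvN25dmZmZlV4mYZTISRWeJvv/+y7qph3Z3dkIQEiNXms3sp2VVVmZXiql1MiNFeJrO//3Lqph4iImGUxASM0WKze24ZWVURV"/>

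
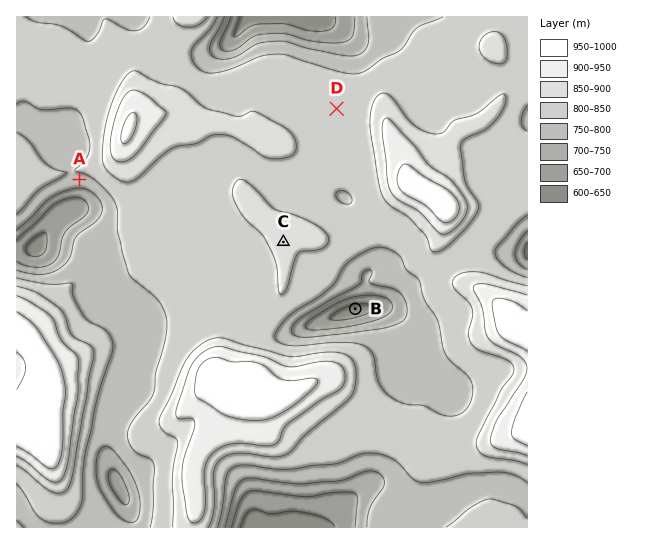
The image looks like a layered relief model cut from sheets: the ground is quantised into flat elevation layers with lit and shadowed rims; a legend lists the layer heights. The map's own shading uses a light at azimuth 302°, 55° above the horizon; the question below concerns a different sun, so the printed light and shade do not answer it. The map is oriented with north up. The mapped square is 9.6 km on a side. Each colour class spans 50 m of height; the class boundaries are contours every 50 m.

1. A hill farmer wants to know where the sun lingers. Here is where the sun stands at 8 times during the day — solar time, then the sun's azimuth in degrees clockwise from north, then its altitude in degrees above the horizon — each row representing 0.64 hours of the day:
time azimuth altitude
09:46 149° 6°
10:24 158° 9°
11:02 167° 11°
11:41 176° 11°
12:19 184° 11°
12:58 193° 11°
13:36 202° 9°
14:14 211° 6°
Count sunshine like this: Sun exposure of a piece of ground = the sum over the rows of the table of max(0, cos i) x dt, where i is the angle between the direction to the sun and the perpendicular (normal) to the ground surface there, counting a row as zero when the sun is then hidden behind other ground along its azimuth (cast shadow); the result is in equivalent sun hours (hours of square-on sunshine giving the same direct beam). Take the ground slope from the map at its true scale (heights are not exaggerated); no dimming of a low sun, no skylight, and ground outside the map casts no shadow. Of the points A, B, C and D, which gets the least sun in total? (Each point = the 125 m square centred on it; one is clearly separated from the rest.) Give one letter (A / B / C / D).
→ B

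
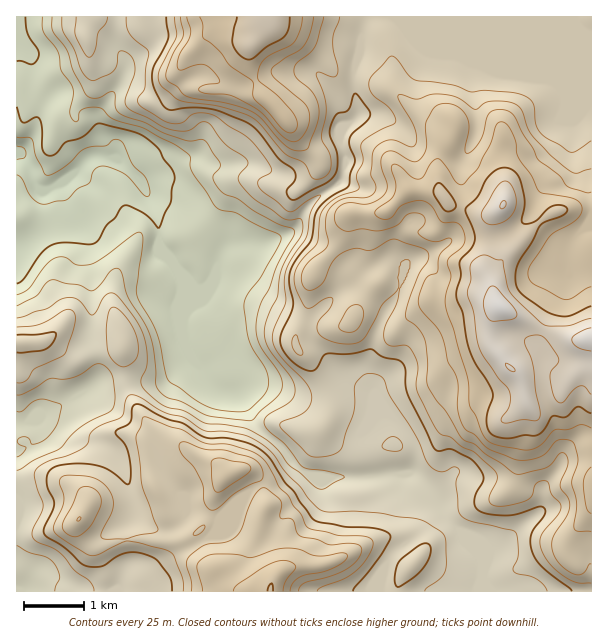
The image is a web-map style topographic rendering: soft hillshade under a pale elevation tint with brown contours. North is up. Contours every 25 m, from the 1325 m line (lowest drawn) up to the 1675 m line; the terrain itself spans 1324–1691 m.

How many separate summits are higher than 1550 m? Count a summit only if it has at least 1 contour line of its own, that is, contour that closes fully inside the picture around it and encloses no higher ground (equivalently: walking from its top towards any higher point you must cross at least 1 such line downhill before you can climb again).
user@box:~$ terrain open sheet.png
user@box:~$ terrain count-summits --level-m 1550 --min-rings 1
6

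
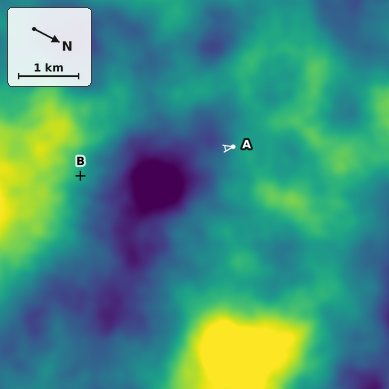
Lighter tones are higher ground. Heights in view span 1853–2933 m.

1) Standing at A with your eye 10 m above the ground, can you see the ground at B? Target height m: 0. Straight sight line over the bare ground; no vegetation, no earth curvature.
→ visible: true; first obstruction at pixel None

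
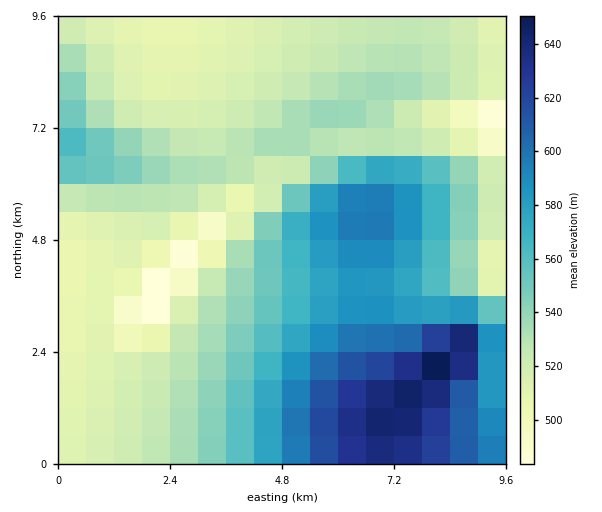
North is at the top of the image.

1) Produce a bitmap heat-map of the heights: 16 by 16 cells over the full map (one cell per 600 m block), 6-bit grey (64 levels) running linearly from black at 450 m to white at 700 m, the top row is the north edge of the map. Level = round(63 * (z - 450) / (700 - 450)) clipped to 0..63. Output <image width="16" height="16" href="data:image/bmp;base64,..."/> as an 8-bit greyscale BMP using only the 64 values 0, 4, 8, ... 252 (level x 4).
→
<image width="16" height="16" href="data:image/bmp;base64,Qk02BQAAAAAAADYEAAAoAAAAEAAAABAAAAABAAgAAAAAAAABAAATCwAAEwsAAAABAAAAAAAAAAAAAAEBAQACAgIAAwMDAAQEBAAFBQUABgYGAAcHBwAICAgACQkJAAoKCgALCwsADAwMAA0NDQAODg4ADw8PABAQEAAREREAEhISABMTEwAUFBQAFRUVABYWFgAXFxcAGBgYABkZGQAaGhoAGxsbABwcHAAdHR0AHh4eAB8fHwAgICAAISEhACIiIgAjIyMAJCQkACUlJQAmJiYAJycnACgoKAApKSkAKioqACsrKwAsLCwALS0tAC4uLgAvLy8AMDAwADExMQAyMjIAMzMzADQ0NAA1NTUANjY2ADc3NwA4ODgAOTk5ADo6OgA7OzsAPDw8AD09PQA+Pj4APz8/AEBAQABBQUEAQkJCAENDQwBEREQARUVFAEZGRgBHR0cASEhIAElJSQBKSkoAS0tLAExMTABNTU0ATk5OAE9PTwBQUFAAUVFRAFJSUgBTU1MAVFRUAFVVVQBWVlYAV1dXAFhYWABZWVkAWlpaAFtbWwBcXFwAXV1dAF5eXgBfX18AYGBgAGFhYQBiYmIAY2NjAGRkZABlZWUAZmZmAGdnZwBoaGgAaWlpAGpqagBra2sAbGxsAG1tbQBubm4Ab29vAHBwcABxcXEAcnJyAHNzcwB0dHQAdXV1AHZ2dgB3d3cAeHh4AHl5eQB6enoAe3t7AHx8fAB9fX0Afn5+AH9/fwCAgIAAgYGBAIKCggCDg4MAhISEAIWFhQCGhoYAh4eHAIiIiACJiYkAioqKAIuLiwCMjIwAjY2NAI6OjgCPj48AkJCQAJGRkQCSkpIAk5OTAJSUlACVlZUAlpaWAJeXlwCYmJgAmZmZAJqamgCbm5sAnJycAJ2dnQCenp4An5+fAKCgoAChoaEAoqKiAKOjowCkpKQApaWlAKampgCnp6cAqKioAKmpqQCqqqoAq6urAKysrACtra0Arq6uAK+vrwCwsLAAsbGxALKysgCzs7MAtLS0ALW1tQC2trYAt7e3ALi4uAC5ubkAurq6ALu7uwC8vLwAvb29AL6+vgC/v78AwMDAAMHBwQDCwsIAw8PDAMTExADFxcUAxsbGAMfHxwDIyMgAycnJAMrKygDLy8sAzMzMAM3NzQDOzs4Az8/PANDQ0ADR0dEA0tLSANPT0wDU1NQA1dXVANbW1gDX19cA2NjYANnZ2QDa2toA29vbANzc3ADd3d0A3t7eAN/f3wDg4OAA4eHhAOLi4gDj4+MA5OTkAOXl5QDm5uYA5+fnAOjo6ADp6ekA6urqAOvr6wDs7OwA7e3tAO7u7gDv7+8A8PDwAPHx8QDy8vIA8/PzAPT09AD19fUA9vb2APf39wD4+PgA+fn5APr6+gD7+/sA/Pz8AP39/QD+/v4A////AEBESExUYGyAlKi4vLiwoJQ8QEhMVGBsgJisuMDAsKCQPEBETFRcbHyUpLS8xLygiDxAREhQWGh4iJikrLjIvIg4PDQ4TFRgcICMlJicsMCIODwoIEBUXGh4hIyMhICIaDg8OCQsTFhodICIiIBwXDw4PEA0JDRUaHiEjIyEcFw8PEBARDgsQGB4iJSUiHhgSExQUFBMRDhEaISQlIh4YEhsaGBYVFRQSEhcdHx8bFxEcGRcVExMUFRUUExQTEg8LGRUSEREREhMVFhYVEg8MCRgTEA8PEBESExQVFhUUEhAVEhAPDw8QERITFBQUFBIQEhAPDg4PEBAREhMTExMSDw="/>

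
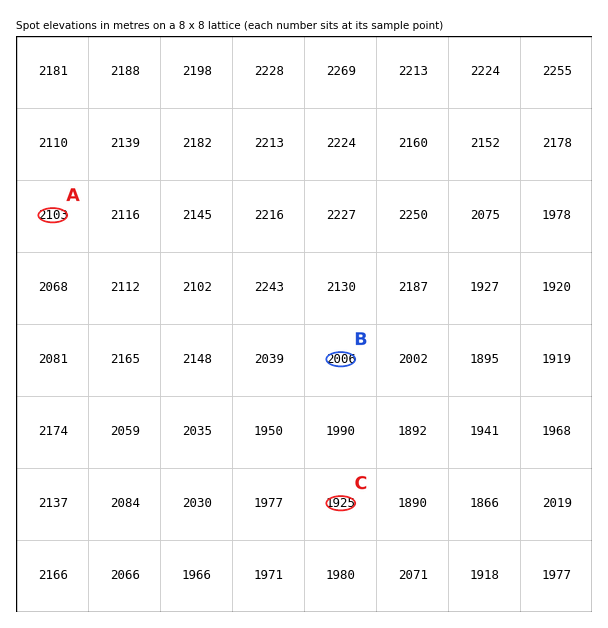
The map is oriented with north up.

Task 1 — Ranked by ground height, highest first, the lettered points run A B C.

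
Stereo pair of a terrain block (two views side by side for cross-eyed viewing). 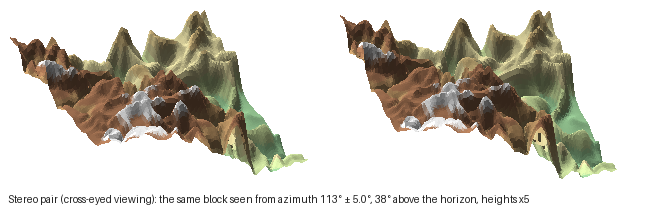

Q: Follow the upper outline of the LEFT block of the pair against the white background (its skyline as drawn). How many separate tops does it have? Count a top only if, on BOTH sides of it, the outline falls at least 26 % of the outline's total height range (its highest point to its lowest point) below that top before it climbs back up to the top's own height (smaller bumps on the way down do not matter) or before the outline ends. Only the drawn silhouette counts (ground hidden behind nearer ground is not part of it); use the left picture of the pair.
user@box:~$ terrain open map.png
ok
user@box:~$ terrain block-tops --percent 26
1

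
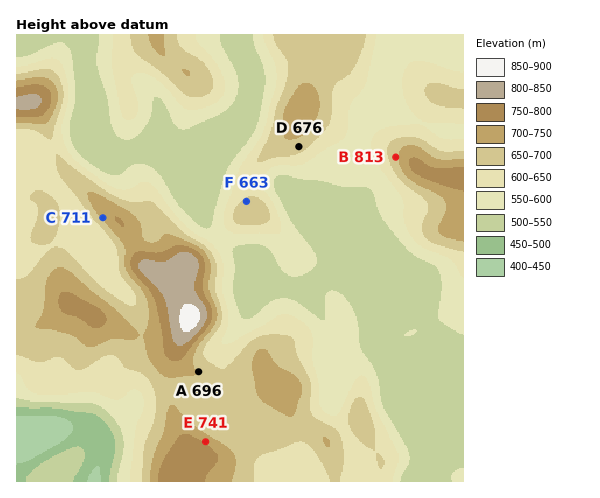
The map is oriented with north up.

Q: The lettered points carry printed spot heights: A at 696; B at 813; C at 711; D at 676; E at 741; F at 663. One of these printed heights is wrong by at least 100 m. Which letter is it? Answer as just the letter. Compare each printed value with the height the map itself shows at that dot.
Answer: B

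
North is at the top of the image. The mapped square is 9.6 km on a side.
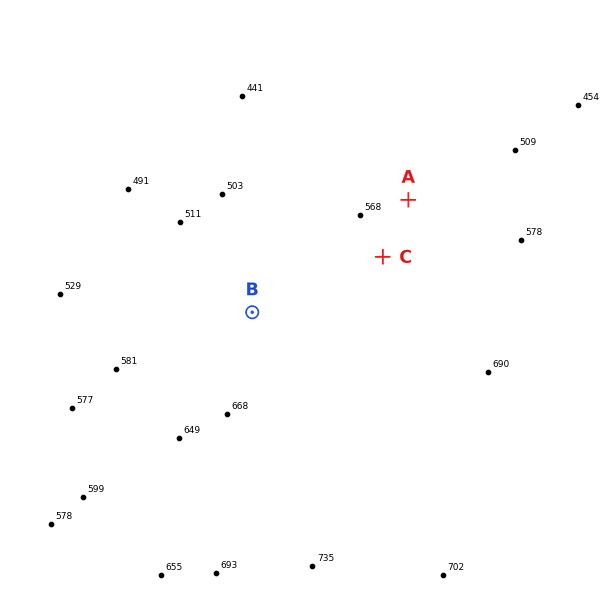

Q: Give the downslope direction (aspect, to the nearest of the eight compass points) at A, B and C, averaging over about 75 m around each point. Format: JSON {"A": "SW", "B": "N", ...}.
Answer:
{"A": "N", "B": "NW", "C": "N"}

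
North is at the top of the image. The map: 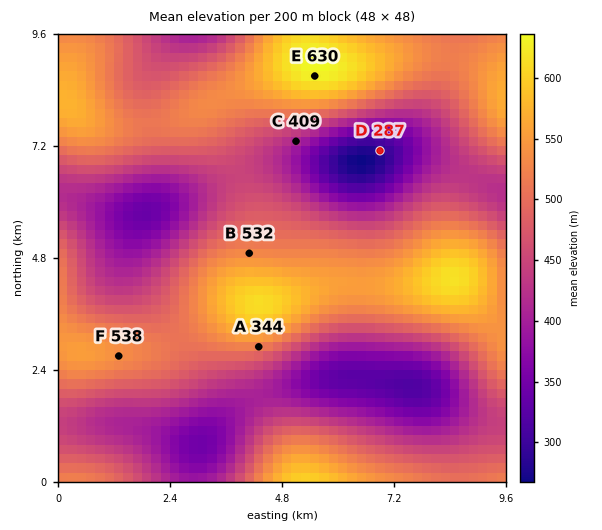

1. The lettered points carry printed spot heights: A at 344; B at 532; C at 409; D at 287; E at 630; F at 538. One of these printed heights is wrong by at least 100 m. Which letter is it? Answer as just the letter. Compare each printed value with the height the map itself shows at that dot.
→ A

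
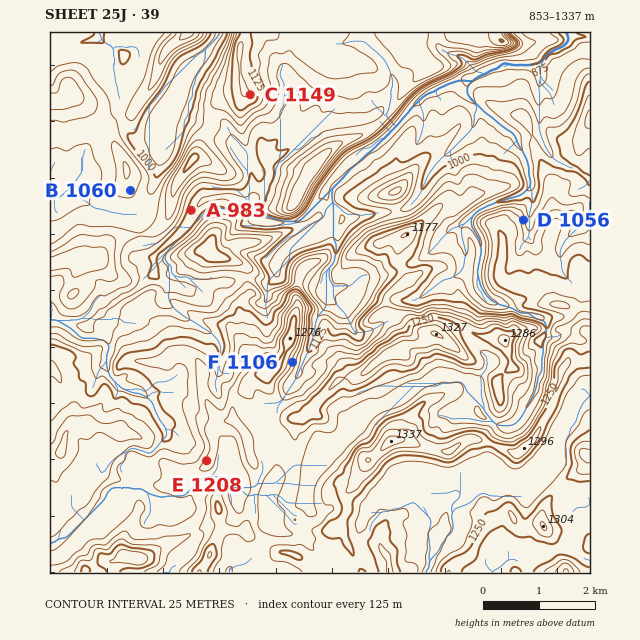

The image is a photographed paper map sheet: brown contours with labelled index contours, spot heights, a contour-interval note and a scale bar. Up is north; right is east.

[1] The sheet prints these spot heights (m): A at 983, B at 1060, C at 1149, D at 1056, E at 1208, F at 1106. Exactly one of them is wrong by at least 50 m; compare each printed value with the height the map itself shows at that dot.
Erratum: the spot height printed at F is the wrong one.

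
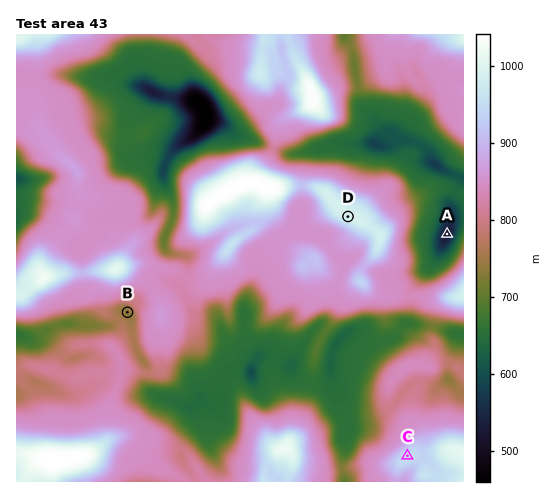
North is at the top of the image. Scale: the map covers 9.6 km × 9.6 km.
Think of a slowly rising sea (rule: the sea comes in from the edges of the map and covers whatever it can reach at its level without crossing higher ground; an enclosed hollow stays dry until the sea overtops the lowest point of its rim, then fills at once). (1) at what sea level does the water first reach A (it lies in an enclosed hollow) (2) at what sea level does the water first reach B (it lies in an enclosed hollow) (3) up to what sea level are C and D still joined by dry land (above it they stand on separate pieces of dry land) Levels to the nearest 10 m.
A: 630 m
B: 760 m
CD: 730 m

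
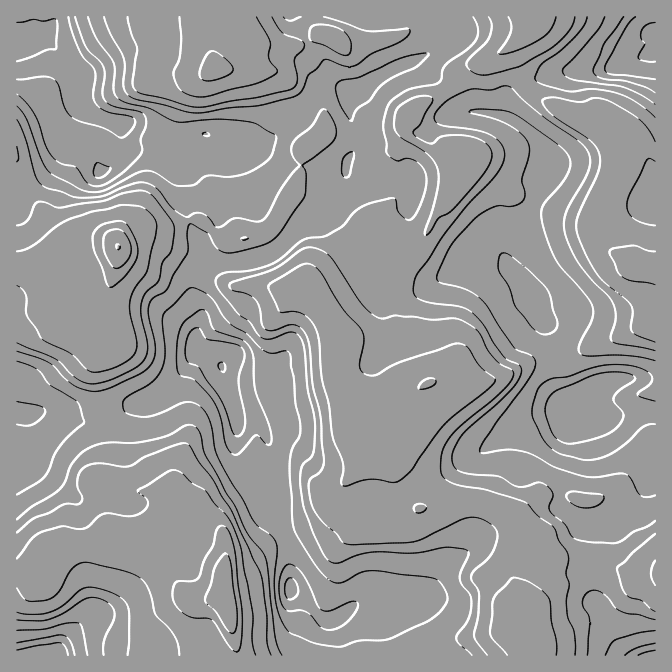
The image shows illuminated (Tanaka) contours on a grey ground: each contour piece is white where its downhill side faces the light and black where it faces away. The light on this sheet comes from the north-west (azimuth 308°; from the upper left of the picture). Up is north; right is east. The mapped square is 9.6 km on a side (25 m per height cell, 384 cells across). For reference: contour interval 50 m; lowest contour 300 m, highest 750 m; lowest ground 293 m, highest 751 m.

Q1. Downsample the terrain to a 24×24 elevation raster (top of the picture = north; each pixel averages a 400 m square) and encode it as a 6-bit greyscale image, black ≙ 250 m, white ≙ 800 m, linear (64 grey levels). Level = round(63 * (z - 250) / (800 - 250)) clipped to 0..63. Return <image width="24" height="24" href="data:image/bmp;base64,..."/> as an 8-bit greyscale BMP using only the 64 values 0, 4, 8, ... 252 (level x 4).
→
<image width="24" height="24" href="data:image/bmp;base64,Qk12BgAAAAAAADYEAAAoAAAAGAAAABgAAAABAAgAAAAAAEACAAATCwAAEwsAAAABAAAAAAAAAAAAAAEBAQACAgIAAwMDAAQEBAAFBQUABgYGAAcHBwAICAgACQkJAAoKCgALCwsADAwMAA0NDQAODg4ADw8PABAQEAAREREAEhISABMTEwAUFBQAFRUVABYWFgAXFxcAGBgYABkZGQAaGhoAGxsbABwcHAAdHR0AHh4eAB8fHwAgICAAISEhACIiIgAjIyMAJCQkACUlJQAmJiYAJycnACgoKAApKSkAKioqACsrKwAsLCwALS0tAC4uLgAvLy8AMDAwADExMQAyMjIAMzMzADQ0NAA1NTUANjY2ADc3NwA4ODgAOTk5ADo6OgA7OzsAPDw8AD09PQA+Pj4APz8/AEBAQABBQUEAQkJCAENDQwBEREQARUVFAEZGRgBHR0cASEhIAElJSQBKSkoAS0tLAExMTABNTU0ATk5OAE9PTwBQUFAAUVFRAFJSUgBTU1MAVFRUAFVVVQBWVlYAV1dXAFhYWABZWVkAWlpaAFtbWwBcXFwAXV1dAF5eXgBfX18AYGBgAGFhYQBiYmIAY2NjAGRkZABlZWUAZmZmAGdnZwBoaGgAaWlpAGpqagBra2sAbGxsAG1tbQBubm4Ab29vAHBwcABxcXEAcnJyAHNzcwB0dHQAdXV1AHZ2dgB3d3cAeHh4AHl5eQB6enoAe3t7AHx8fAB9fX0Afn5+AH9/fwCAgIAAgYGBAIKCggCDg4MAhISEAIWFhQCGhoYAh4eHAIiIiACJiYkAioqKAIuLiwCMjIwAjY2NAI6OjgCPj48AkJCQAJGRkQCSkpIAk5OTAJSUlACVlZUAlpaWAJeXlwCYmJgAmZmZAJqamgCbm5sAnJycAJ2dnQCenp4An5+fAKCgoAChoaEAoqKiAKOjowCkpKQApaWlAKampgCnp6cAqKioAKmpqQCqqqoAq6urAKysrACtra0Arq6uAK+vrwCwsLAAsbGxALKysgCzs7MAtLS0ALW1tQC2trYAt7e3ALi4uAC5ubkAurq6ALu7uwC8vLwAvb29AL6+vgC/v78AwMDAAMHBwQDCwsIAw8PDAMTExADFxcUAxsbGAMfHxwDIyMgAycnJAMrKygDLy8sAzMzMAM3NzQDOzs4Az8/PANDQ0ADR0dEA0tLSANPT0wDU1NQA1dXVANbW1gDX19cA2NjYANnZ2QDa2toA29vbANzc3ADd3d0A3t7eAN/f3wDg4OAA4eHhAOLi4gDj4+MA5OTkAOXl5QDm5uYA5+fnAOjo6ADp6ekA6urqAOvr6wDs7OwA7e3tAO7u7gDv7+8A8PDwAPHx8QDy8vIA8/PzAPT09AD19fUA9vb2APf39wD4+PgA+fn5APr6+gD7+/sA/Pz8AP39/QD+/v4A////ADw0WHiMmKSssIRgXFxcYGxwkKSkmHBYSIB0ZHCQpLTIvHxMRERUVFxkkKyokHRsdKSgiIycrMDYtHA0UFRUWFhokKCgkHiAmKSooKCkrLDIqGxMaGxkZGRsiJyckISEmJigoKCkpKS4jGBcfJCUkIh8gJScgGxwgHSIlKCgoKSgaFRkkJycnJyUkJCIcGxoZFxsjJycoKCAWFRolKCgoJiIgHRwaGRgXFhgeICEkJBgTFBgiKCkpJhwYGBcSEBMWExYYGRkbHRQNEhciKiopKCIZFhIJCQwREhUYGBcWFw8MFBglKSosKykkGRAIBwsQFhskJB0WEAgNFhknKCgqLCooIhURDQsQISYpKycYCwkOGBonKCYmJygkGRYWFxkcKCkpKyYYEBMaIyQoKCQjIyMcFRETFx0lKCkqLCYcFhoiJygoJR8fGxkXEhAUGCAmKSkqMSwiGhodIScnIB4gGhYUEBMXICgoJykrNS8mHR0fHBwfHx8gIBcVFBYbJScnIiUoKyokHRwcHhsZHB4dIR4XFxccJCUhHxwXGSAbGBkZGx4bGBsbHyQdGBcYISUgHRMODBIWFhUWGBwaFxocICYkGhcXHSYjGQ4NDA8WFRMWFxsfGBoiIiIfGRcbIyYkEg0JDhQbHx4cGxkbFxkjIRkXGB0kJSMdDAsJFCImKiwpJyEZFxcZHB8fHh4aGBQPBgcMFyImKS4rKCMfIBsYGBwkJyMaFAoGBQYSHSMlKSorJiAiHxwcGxkfKCgkGhAHA=="/>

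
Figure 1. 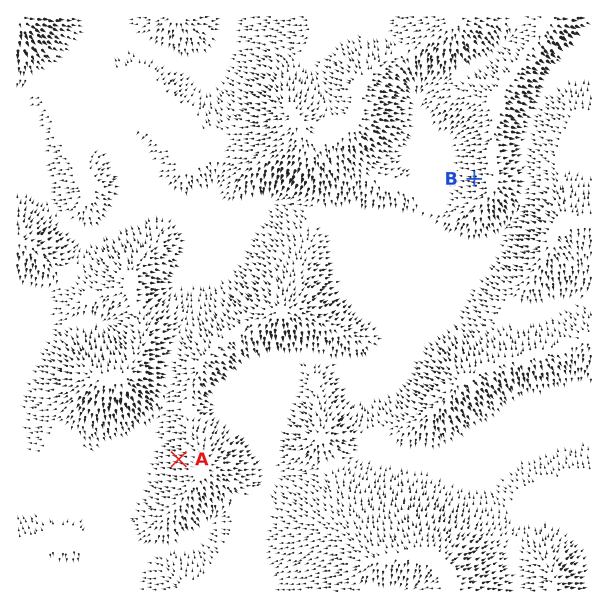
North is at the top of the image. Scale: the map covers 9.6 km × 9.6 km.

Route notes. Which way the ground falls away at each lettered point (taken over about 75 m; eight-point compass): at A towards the W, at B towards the W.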